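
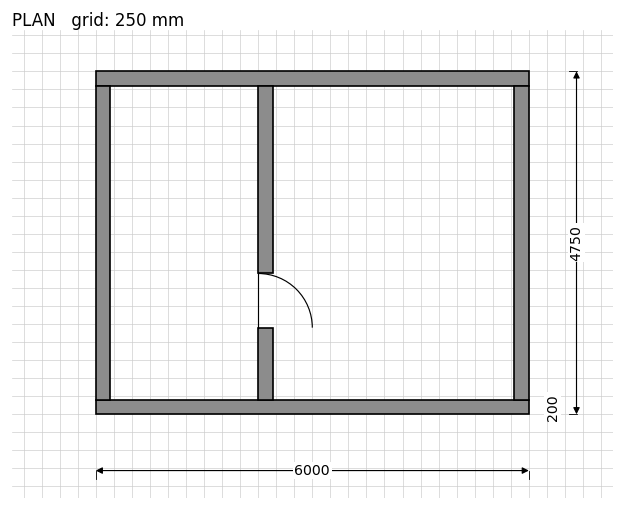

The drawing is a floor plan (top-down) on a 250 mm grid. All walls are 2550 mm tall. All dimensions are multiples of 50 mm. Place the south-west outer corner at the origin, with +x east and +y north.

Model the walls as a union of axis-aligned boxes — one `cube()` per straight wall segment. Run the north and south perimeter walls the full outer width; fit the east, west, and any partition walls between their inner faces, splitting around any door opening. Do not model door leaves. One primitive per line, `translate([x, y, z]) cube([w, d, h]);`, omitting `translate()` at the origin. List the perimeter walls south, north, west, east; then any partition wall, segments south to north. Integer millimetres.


cube([6000, 200, 2550]);
translate([0, 4550, 0]) cube([6000, 200, 2550]);
translate([0, 200, 0]) cube([200, 4350, 2550]);
translate([5800, 200, 0]) cube([200, 4350, 2550]);
translate([2250, 200, 0]) cube([200, 1000, 2550]);
translate([2250, 1950, 0]) cube([200, 2600, 2550]);


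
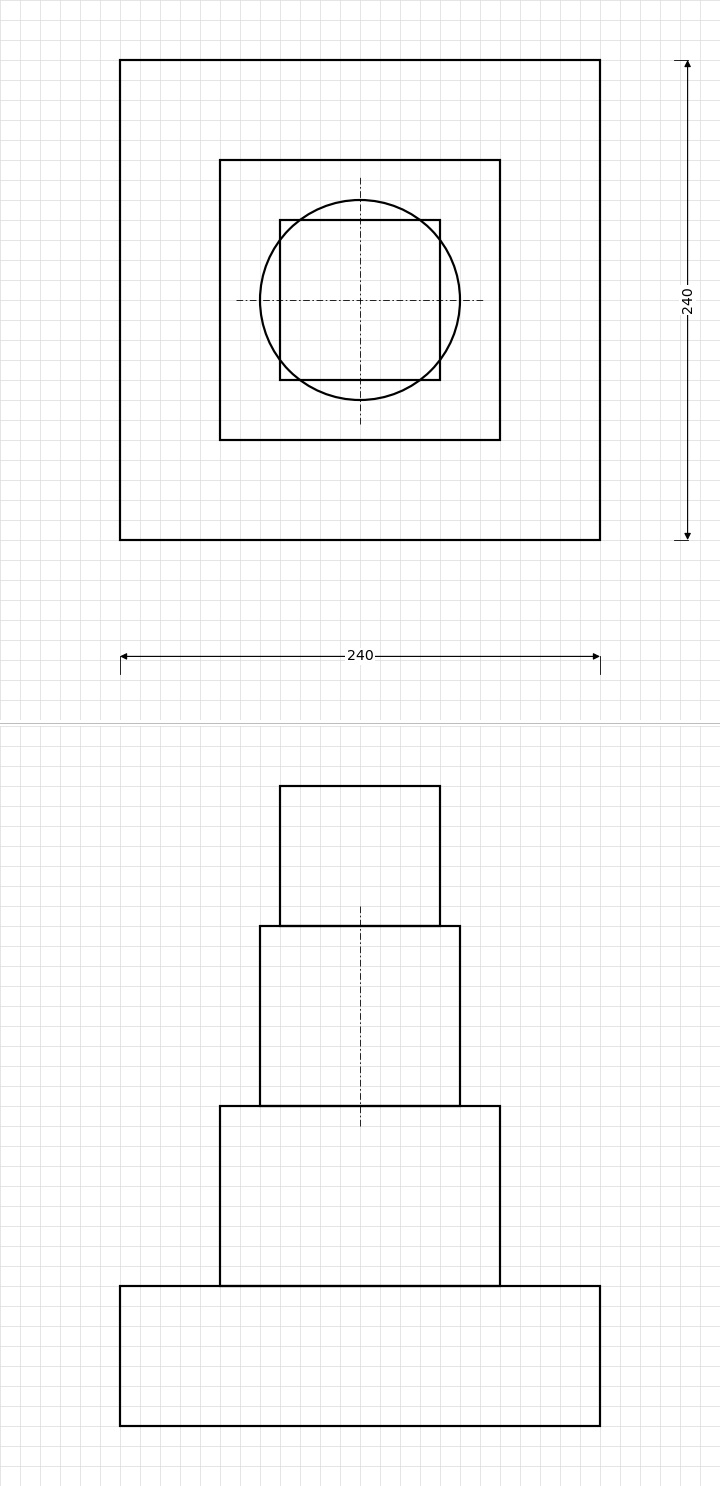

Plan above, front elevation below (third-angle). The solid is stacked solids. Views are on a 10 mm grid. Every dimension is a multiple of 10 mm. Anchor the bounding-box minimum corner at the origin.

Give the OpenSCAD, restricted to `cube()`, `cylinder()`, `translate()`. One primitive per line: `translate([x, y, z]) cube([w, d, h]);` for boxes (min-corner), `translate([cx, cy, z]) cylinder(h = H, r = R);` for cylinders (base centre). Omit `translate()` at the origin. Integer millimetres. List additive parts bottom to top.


cube([240, 240, 70]);
translate([50, 50, 70]) cube([140, 140, 90]);
translate([120, 120, 160]) cylinder(h = 90, r = 50);
translate([80, 80, 250]) cube([80, 80, 70]);


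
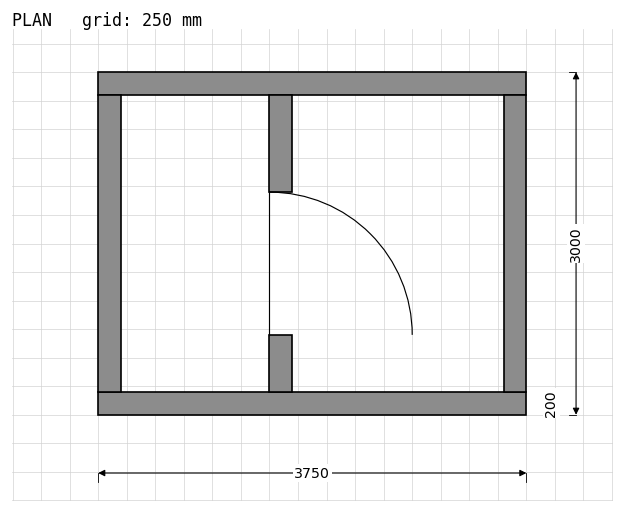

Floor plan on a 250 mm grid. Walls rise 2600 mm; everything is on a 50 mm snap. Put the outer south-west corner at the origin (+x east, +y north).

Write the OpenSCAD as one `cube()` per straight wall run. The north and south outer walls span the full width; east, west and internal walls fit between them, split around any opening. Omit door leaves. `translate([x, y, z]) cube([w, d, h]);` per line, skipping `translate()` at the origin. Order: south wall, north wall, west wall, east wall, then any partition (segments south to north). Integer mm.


cube([3750, 200, 2600]);
translate([0, 2800, 0]) cube([3750, 200, 2600]);
translate([0, 200, 0]) cube([200, 2600, 2600]);
translate([3550, 200, 0]) cube([200, 2600, 2600]);
translate([1500, 200, 0]) cube([200, 500, 2600]);
translate([1500, 1950, 0]) cube([200, 850, 2600]);


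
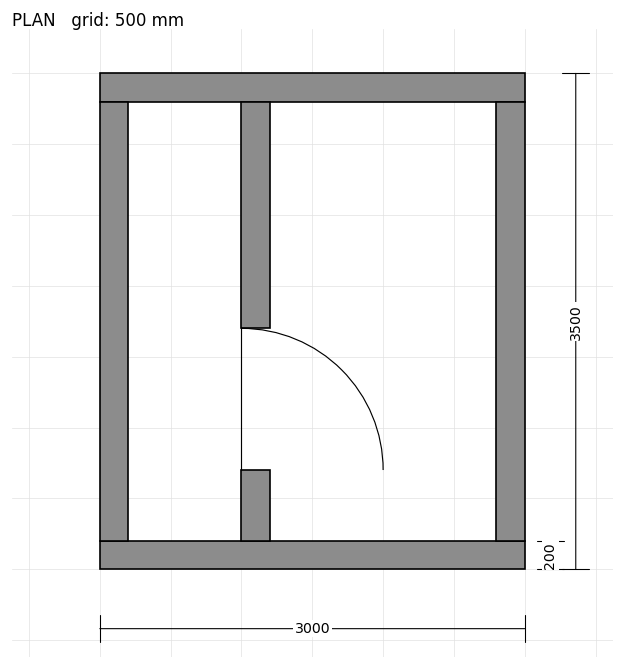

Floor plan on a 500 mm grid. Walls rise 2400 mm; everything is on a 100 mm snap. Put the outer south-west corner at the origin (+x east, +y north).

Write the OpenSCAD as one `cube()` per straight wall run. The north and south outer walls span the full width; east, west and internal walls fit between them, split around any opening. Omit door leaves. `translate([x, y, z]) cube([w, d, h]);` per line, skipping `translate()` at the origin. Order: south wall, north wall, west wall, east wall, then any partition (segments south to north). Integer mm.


cube([3000, 200, 2400]);
translate([0, 3300, 0]) cube([3000, 200, 2400]);
translate([0, 200, 0]) cube([200, 3100, 2400]);
translate([2800, 200, 0]) cube([200, 3100, 2400]);
translate([1000, 200, 0]) cube([200, 500, 2400]);
translate([1000, 1700, 0]) cube([200, 1600, 2400]);


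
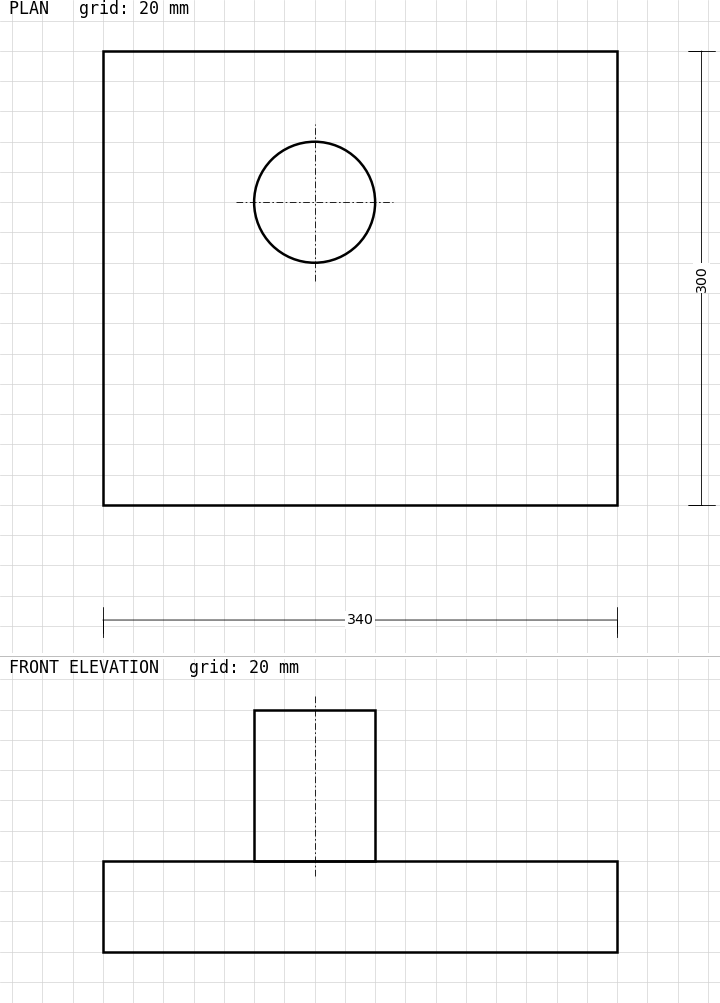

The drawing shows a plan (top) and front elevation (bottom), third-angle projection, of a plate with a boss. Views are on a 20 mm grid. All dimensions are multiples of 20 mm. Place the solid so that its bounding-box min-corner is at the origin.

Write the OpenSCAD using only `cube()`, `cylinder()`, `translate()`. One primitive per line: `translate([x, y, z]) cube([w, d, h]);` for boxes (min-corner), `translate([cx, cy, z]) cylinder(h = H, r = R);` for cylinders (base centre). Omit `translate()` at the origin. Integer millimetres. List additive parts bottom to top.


cube([340, 300, 60]);
translate([140, 200, 60]) cylinder(h = 100, r = 40);


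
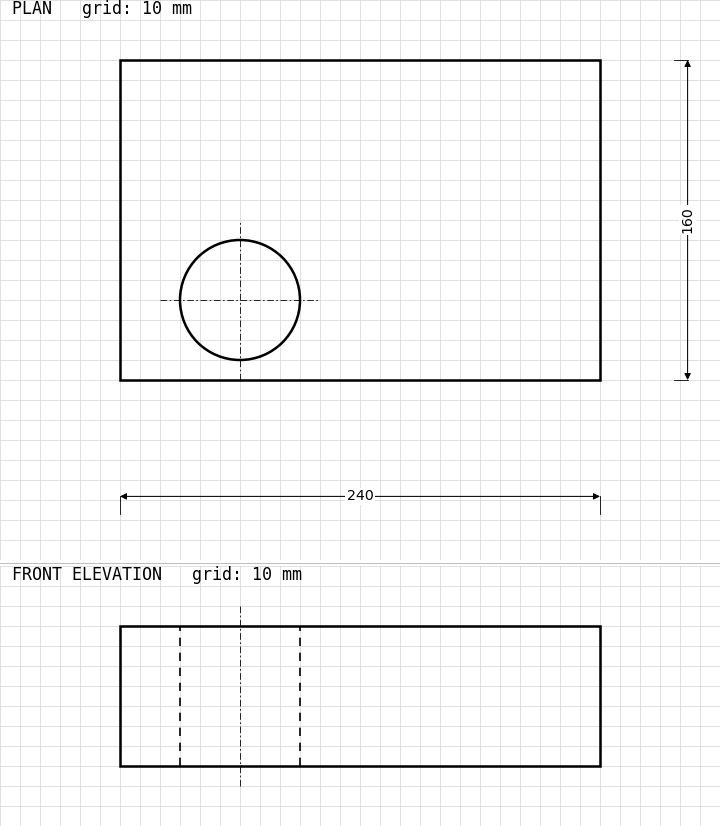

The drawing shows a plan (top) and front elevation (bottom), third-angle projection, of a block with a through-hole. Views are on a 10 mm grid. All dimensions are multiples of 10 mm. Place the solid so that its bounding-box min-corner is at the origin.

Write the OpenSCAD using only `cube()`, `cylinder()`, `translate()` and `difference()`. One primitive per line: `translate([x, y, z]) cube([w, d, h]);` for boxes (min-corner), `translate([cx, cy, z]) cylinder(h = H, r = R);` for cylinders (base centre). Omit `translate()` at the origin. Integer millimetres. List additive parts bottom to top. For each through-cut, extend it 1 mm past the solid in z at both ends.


difference() {
  cube([240, 160, 70]);
  translate([60, 40, -1]) cylinder(h = 72, r = 30);
}


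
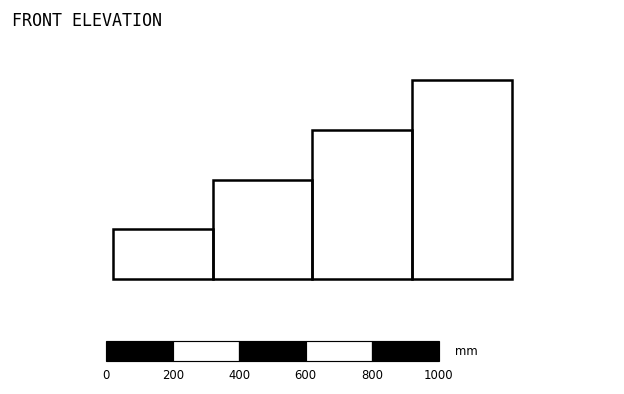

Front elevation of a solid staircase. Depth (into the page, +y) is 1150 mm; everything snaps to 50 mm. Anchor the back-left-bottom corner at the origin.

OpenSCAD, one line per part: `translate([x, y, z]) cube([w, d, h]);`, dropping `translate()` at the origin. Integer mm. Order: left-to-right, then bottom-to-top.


cube([300, 1150, 150]);
translate([300, 0, 0]) cube([300, 1150, 300]);
translate([600, 0, 0]) cube([300, 1150, 450]);
translate([900, 0, 0]) cube([300, 1150, 600]);


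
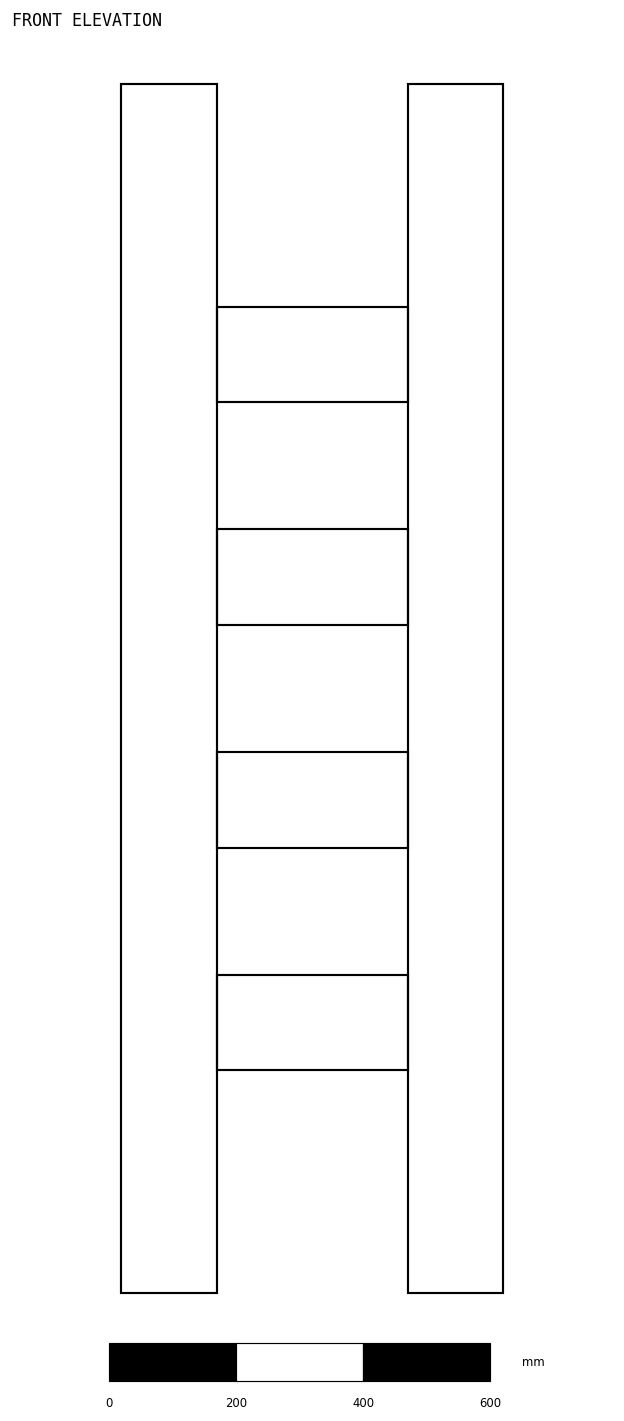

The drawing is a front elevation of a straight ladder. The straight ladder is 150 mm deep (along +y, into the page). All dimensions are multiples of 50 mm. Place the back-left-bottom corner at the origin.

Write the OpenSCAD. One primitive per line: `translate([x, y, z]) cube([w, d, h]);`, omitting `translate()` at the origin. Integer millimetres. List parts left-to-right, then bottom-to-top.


cube([150, 150, 1900]);
translate([150, 0, 350]) cube([300, 150, 150]);
translate([150, 0, 700]) cube([300, 150, 150]);
translate([150, 0, 1050]) cube([300, 150, 150]);
translate([150, 0, 1400]) cube([300, 150, 150]);
translate([450, 0, 0]) cube([150, 150, 1900]);


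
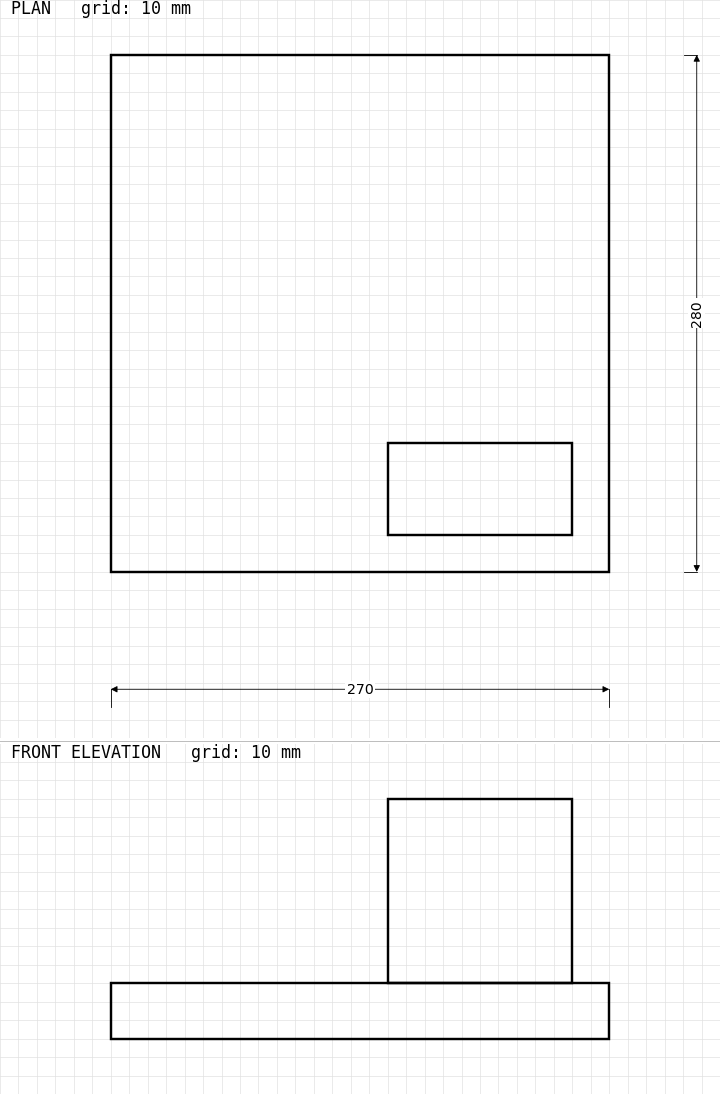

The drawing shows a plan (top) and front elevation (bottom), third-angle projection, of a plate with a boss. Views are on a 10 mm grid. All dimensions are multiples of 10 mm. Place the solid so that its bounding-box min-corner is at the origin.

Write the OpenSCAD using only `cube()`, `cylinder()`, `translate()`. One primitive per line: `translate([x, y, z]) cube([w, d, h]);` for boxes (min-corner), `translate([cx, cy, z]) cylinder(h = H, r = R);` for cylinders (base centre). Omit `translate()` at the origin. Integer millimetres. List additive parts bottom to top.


cube([270, 280, 30]);
translate([150, 20, 30]) cube([100, 50, 100]);


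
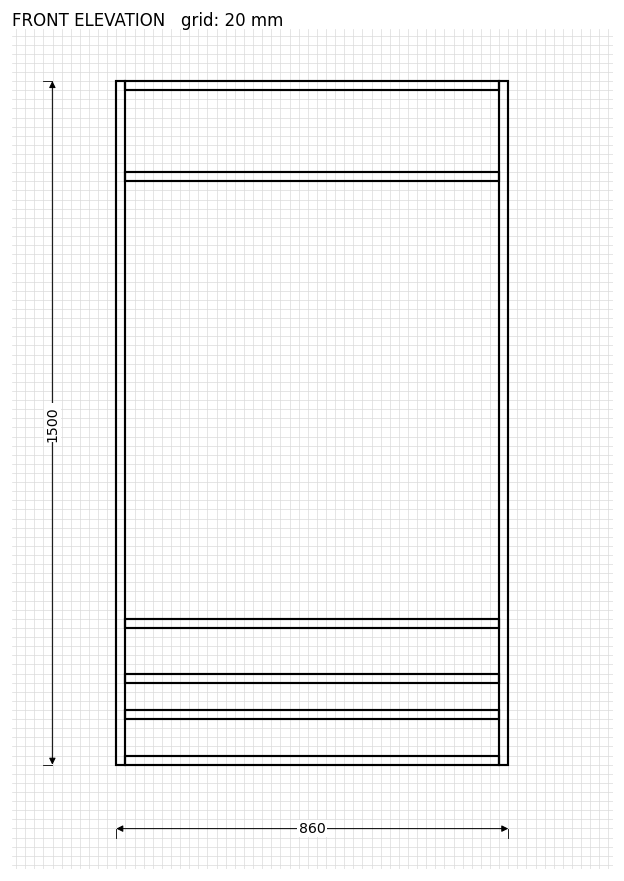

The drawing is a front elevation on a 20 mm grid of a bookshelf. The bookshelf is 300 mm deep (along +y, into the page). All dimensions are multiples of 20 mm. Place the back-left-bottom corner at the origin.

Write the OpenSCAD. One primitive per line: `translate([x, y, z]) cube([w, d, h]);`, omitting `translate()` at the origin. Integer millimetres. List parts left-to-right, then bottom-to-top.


cube([20, 300, 1500]);
translate([20, 0, 0]) cube([820, 300, 20]);
translate([20, 0, 100]) cube([820, 300, 20]);
translate([20, 0, 180]) cube([820, 300, 20]);
translate([20, 0, 300]) cube([820, 300, 20]);
translate([20, 0, 1280]) cube([820, 300, 20]);
translate([20, 0, 1480]) cube([820, 300, 20]);
translate([840, 0, 0]) cube([20, 300, 1500]);


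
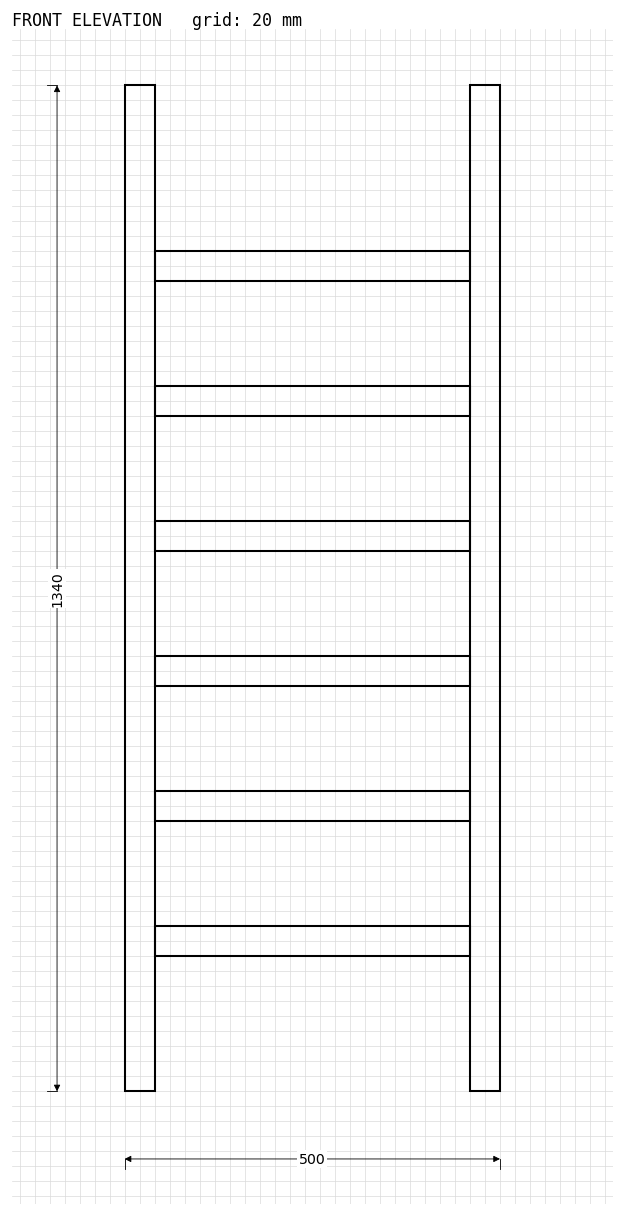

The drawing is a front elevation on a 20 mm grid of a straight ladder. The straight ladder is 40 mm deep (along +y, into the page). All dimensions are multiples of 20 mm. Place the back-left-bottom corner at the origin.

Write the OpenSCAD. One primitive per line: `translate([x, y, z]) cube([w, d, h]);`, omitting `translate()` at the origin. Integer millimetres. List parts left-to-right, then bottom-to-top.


cube([40, 40, 1340]);
translate([40, 0, 180]) cube([420, 40, 40]);
translate([40, 0, 360]) cube([420, 40, 40]);
translate([40, 0, 540]) cube([420, 40, 40]);
translate([40, 0, 720]) cube([420, 40, 40]);
translate([40, 0, 900]) cube([420, 40, 40]);
translate([40, 0, 1080]) cube([420, 40, 40]);
translate([460, 0, 0]) cube([40, 40, 1340]);


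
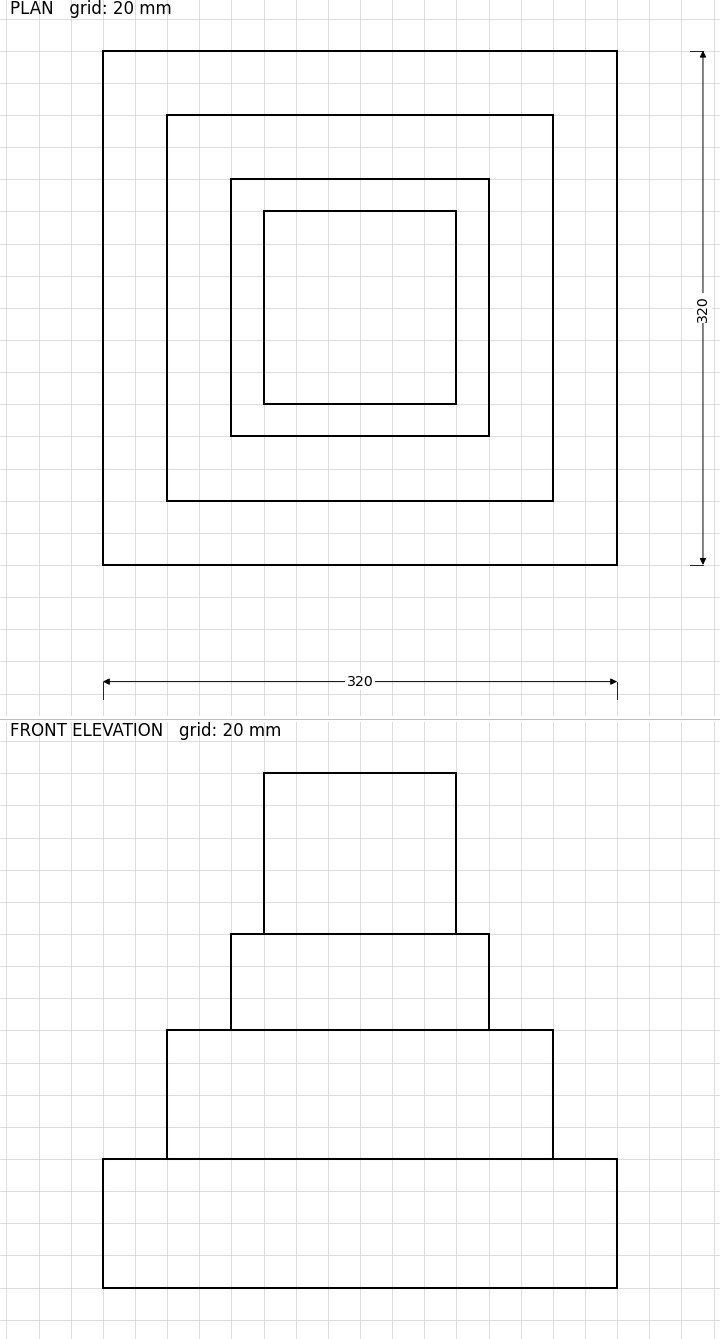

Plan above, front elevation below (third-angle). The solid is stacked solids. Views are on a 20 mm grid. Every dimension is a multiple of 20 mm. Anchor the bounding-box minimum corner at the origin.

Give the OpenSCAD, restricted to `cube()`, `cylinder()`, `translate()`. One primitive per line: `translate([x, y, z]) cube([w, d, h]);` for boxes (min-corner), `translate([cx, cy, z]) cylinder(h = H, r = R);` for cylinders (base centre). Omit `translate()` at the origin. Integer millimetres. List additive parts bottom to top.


cube([320, 320, 80]);
translate([40, 40, 80]) cube([240, 240, 80]);
translate([80, 80, 160]) cube([160, 160, 60]);
translate([100, 100, 220]) cube([120, 120, 100]);


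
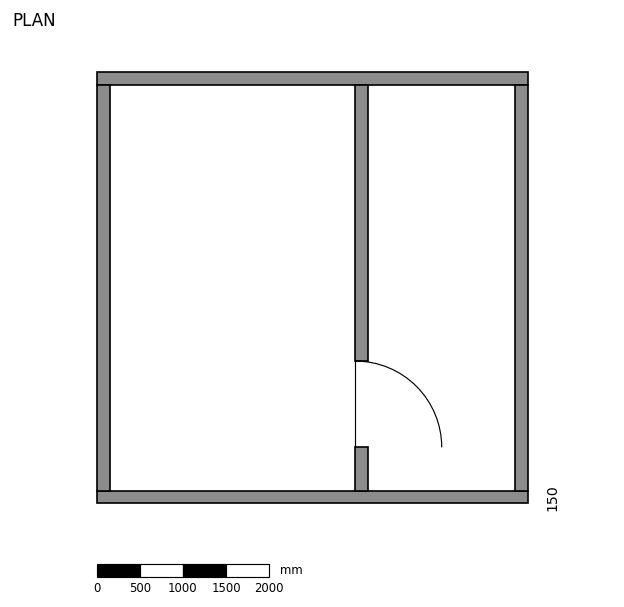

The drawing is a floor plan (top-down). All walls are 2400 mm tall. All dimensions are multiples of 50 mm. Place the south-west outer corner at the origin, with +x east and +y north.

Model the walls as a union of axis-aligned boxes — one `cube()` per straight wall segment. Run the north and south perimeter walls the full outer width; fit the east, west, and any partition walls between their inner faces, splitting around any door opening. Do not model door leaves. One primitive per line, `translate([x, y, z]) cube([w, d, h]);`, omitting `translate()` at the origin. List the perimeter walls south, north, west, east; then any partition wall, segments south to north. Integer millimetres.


cube([5000, 150, 2400]);
translate([0, 4850, 0]) cube([5000, 150, 2400]);
translate([0, 150, 0]) cube([150, 4700, 2400]);
translate([4850, 150, 0]) cube([150, 4700, 2400]);
translate([3000, 150, 0]) cube([150, 500, 2400]);
translate([3000, 1650, 0]) cube([150, 3200, 2400]);


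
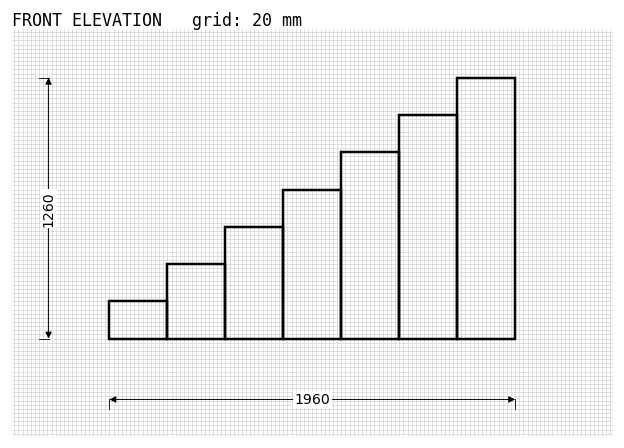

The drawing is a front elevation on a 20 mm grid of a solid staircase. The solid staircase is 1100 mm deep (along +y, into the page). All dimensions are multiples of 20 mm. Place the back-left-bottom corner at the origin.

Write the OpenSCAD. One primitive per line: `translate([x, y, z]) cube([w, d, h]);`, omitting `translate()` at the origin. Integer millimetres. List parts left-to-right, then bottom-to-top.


cube([280, 1100, 180]);
translate([280, 0, 0]) cube([280, 1100, 360]);
translate([560, 0, 0]) cube([280, 1100, 540]);
translate([840, 0, 0]) cube([280, 1100, 720]);
translate([1120, 0, 0]) cube([280, 1100, 900]);
translate([1400, 0, 0]) cube([280, 1100, 1080]);
translate([1680, 0, 0]) cube([280, 1100, 1260]);


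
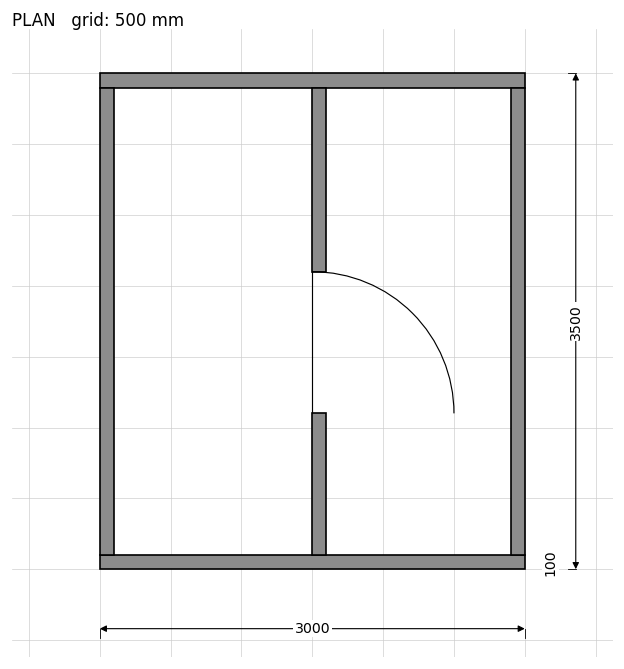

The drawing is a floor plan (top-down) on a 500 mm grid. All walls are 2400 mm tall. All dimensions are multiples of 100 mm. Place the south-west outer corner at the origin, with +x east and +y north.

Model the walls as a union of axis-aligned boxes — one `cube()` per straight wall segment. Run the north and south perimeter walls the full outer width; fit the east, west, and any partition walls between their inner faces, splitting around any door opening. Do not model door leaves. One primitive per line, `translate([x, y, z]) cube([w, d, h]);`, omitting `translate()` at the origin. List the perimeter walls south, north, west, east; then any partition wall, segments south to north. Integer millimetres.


cube([3000, 100, 2400]);
translate([0, 3400, 0]) cube([3000, 100, 2400]);
translate([0, 100, 0]) cube([100, 3300, 2400]);
translate([2900, 100, 0]) cube([100, 3300, 2400]);
translate([1500, 100, 0]) cube([100, 1000, 2400]);
translate([1500, 2100, 0]) cube([100, 1300, 2400]);


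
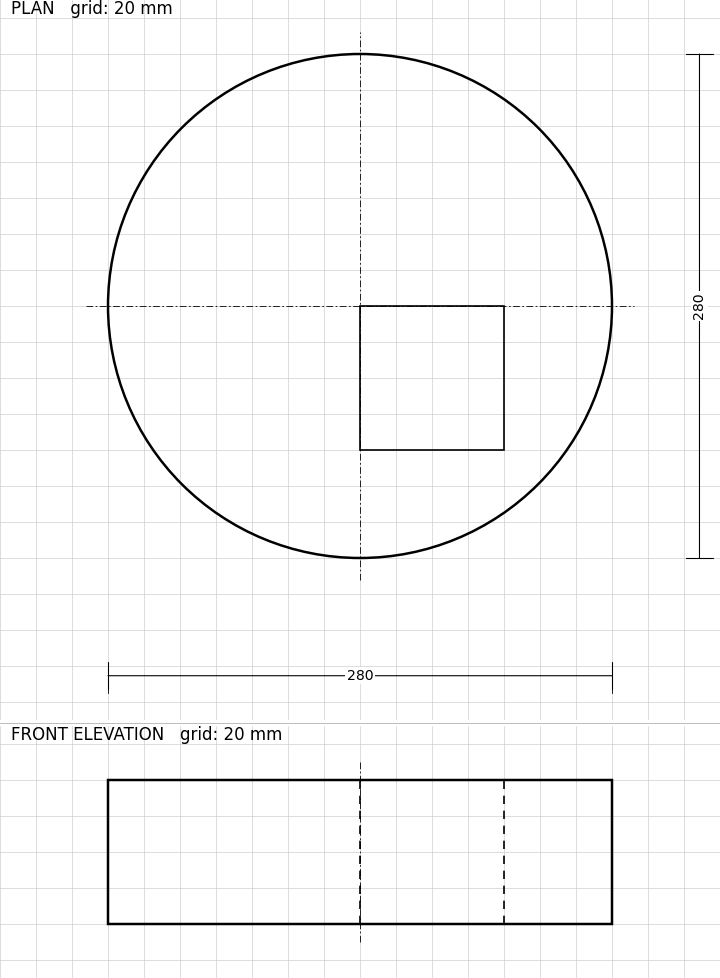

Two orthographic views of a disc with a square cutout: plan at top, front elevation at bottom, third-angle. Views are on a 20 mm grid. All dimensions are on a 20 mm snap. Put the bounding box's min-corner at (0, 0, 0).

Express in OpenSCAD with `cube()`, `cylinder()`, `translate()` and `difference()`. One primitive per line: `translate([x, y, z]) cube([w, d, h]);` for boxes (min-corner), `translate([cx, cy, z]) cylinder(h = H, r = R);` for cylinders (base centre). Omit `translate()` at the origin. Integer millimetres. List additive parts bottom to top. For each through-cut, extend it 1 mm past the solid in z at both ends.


difference() {
  translate([140, 140, 0]) cylinder(h = 80, r = 140);
  translate([140, 60, -1]) cube([80, 80, 82]);
}


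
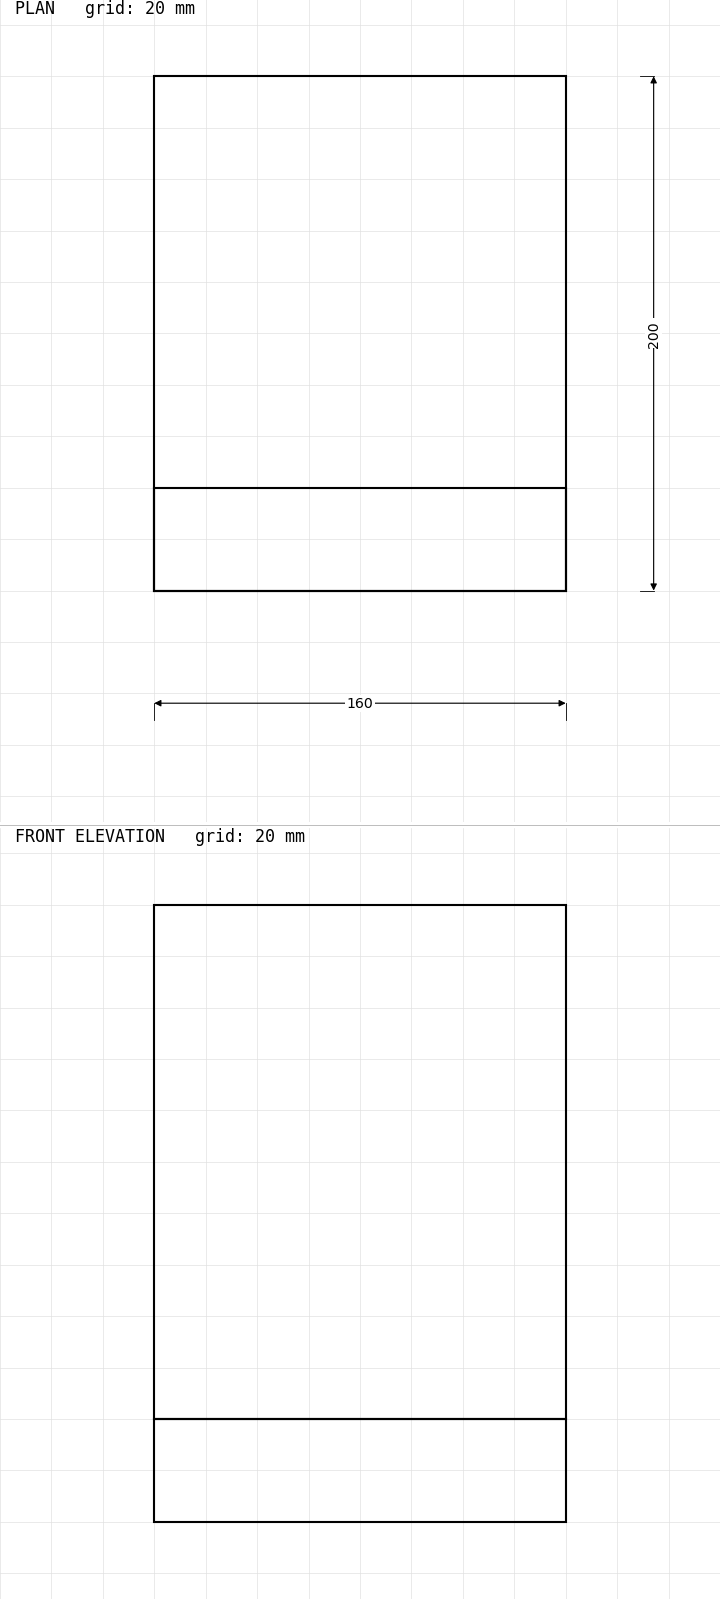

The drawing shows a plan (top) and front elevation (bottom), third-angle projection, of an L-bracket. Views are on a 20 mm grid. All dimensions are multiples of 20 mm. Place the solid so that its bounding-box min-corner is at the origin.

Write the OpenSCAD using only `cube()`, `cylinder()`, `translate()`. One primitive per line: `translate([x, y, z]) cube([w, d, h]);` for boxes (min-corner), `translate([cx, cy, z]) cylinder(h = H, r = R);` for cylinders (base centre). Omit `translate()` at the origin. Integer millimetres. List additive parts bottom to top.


cube([160, 200, 40]);
translate([0, 0, 40]) cube([160, 40, 200]);


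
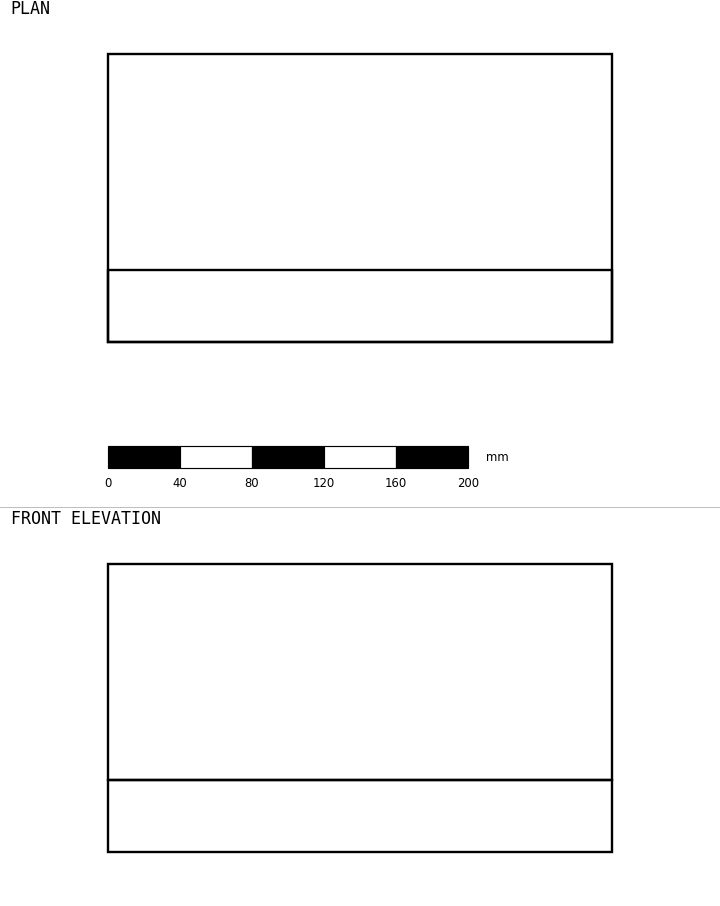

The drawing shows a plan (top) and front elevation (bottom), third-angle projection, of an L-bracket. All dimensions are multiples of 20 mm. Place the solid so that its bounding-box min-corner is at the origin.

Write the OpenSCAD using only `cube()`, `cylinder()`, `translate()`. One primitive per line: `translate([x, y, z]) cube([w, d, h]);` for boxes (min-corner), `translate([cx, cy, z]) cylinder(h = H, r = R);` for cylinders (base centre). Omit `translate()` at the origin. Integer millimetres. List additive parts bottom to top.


cube([280, 160, 40]);
translate([0, 0, 40]) cube([280, 40, 120]);


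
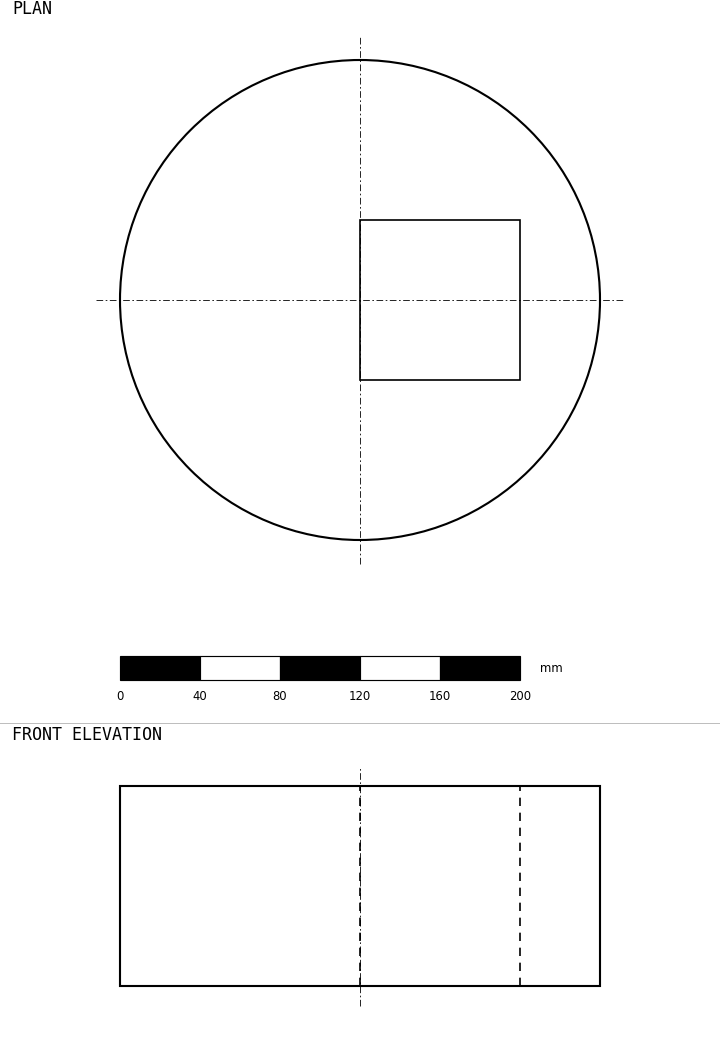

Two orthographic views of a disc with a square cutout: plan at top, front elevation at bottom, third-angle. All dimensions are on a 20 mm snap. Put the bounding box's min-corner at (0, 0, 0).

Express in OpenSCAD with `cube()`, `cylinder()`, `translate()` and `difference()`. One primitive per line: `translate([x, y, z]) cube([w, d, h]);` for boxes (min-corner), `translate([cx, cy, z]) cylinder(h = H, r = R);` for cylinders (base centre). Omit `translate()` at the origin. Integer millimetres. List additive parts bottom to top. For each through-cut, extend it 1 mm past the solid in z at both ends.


difference() {
  translate([120, 120, 0]) cylinder(h = 100, r = 120);
  translate([120, 80, -1]) cube([80, 80, 102]);
}


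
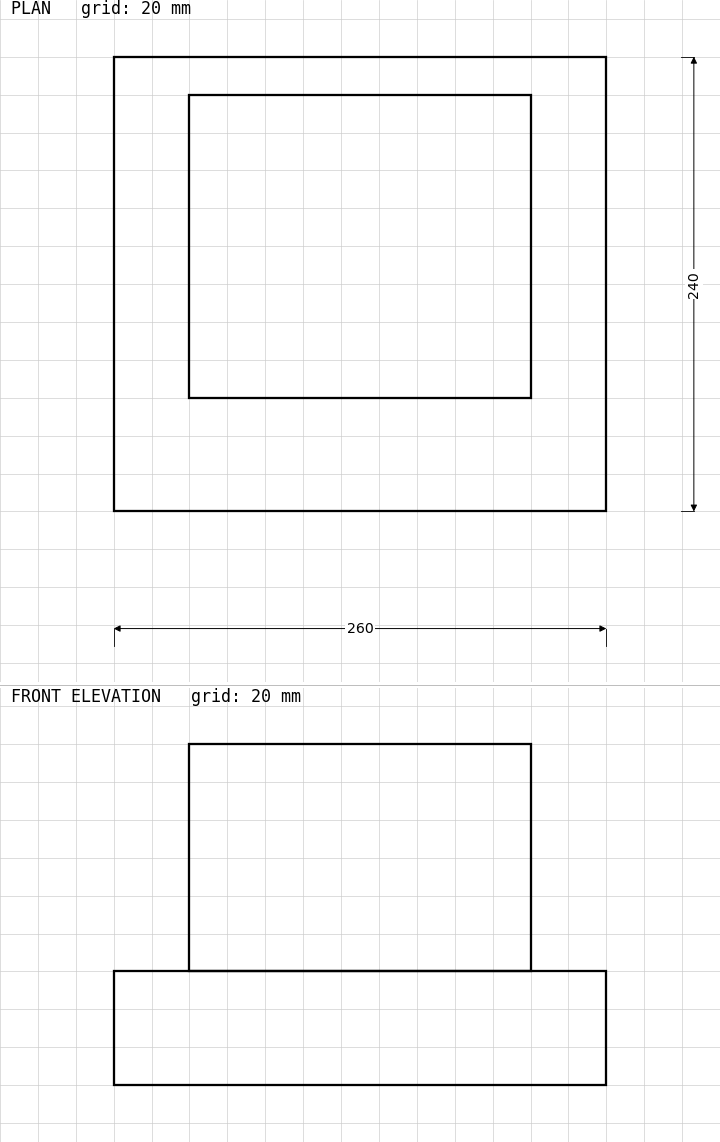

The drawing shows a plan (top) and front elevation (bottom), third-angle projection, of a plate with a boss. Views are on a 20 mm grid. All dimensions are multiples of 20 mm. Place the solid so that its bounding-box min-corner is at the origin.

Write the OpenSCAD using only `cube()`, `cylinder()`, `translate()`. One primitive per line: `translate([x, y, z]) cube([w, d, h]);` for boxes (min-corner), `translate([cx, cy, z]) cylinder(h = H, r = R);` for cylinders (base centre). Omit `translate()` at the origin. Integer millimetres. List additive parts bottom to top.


cube([260, 240, 60]);
translate([40, 60, 60]) cube([180, 160, 120]);


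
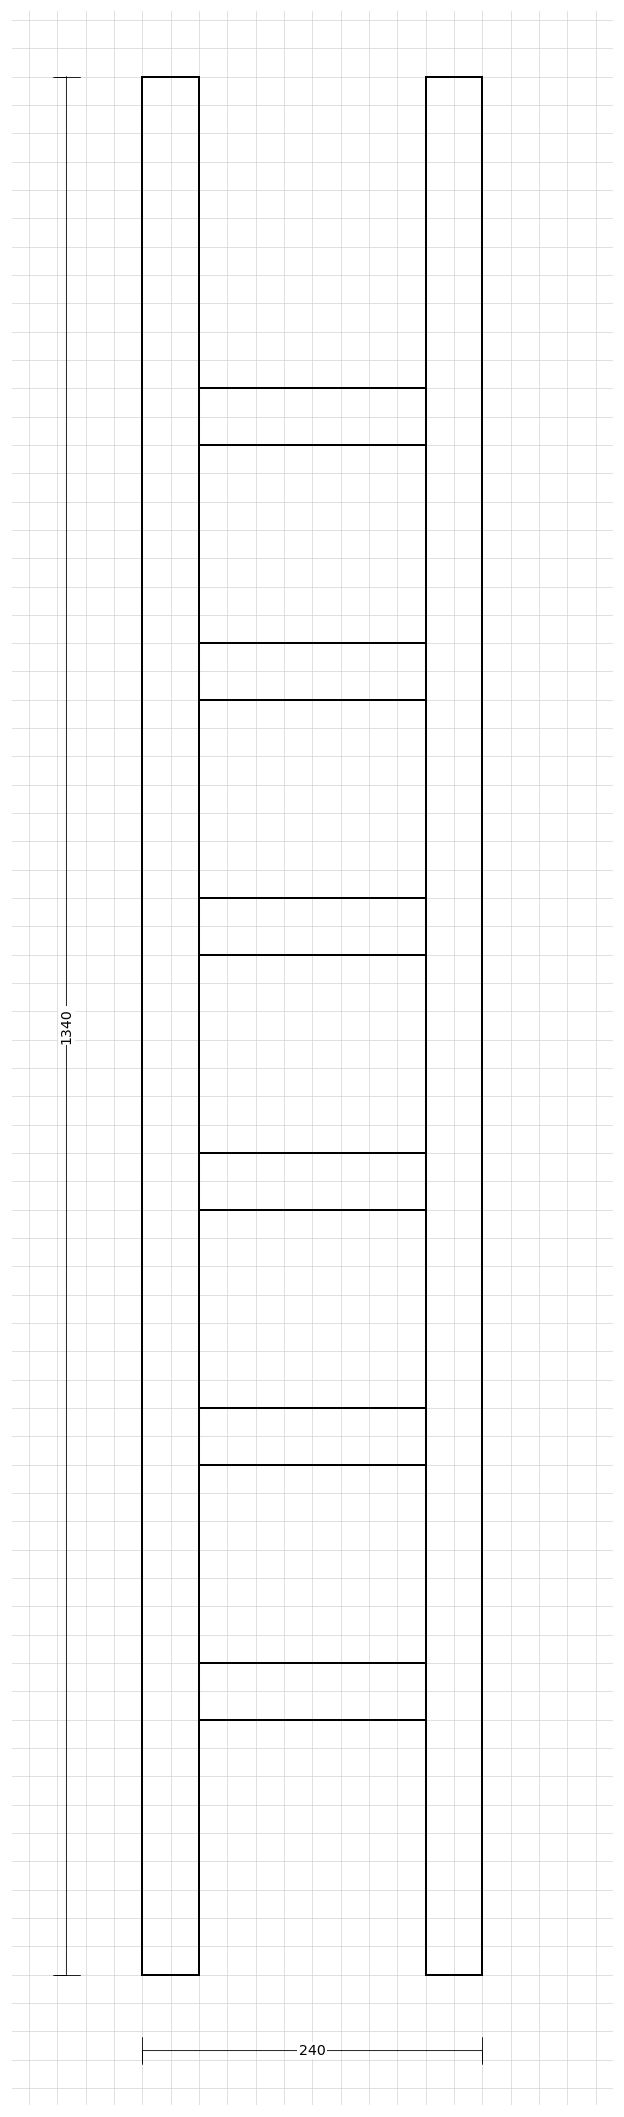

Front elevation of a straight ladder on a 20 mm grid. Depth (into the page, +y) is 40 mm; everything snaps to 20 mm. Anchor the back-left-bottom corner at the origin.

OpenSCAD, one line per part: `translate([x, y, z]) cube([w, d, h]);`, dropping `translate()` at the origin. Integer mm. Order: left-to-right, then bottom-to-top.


cube([40, 40, 1340]);
translate([40, 0, 180]) cube([160, 40, 40]);
translate([40, 0, 360]) cube([160, 40, 40]);
translate([40, 0, 540]) cube([160, 40, 40]);
translate([40, 0, 720]) cube([160, 40, 40]);
translate([40, 0, 900]) cube([160, 40, 40]);
translate([40, 0, 1080]) cube([160, 40, 40]);
translate([200, 0, 0]) cube([40, 40, 1340]);


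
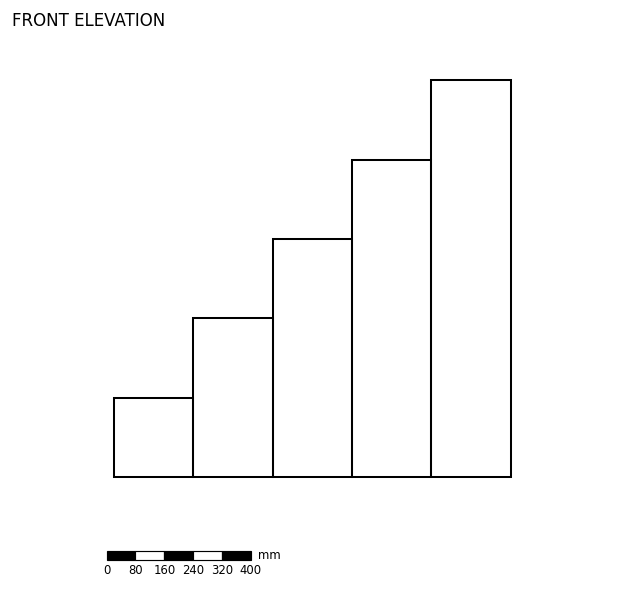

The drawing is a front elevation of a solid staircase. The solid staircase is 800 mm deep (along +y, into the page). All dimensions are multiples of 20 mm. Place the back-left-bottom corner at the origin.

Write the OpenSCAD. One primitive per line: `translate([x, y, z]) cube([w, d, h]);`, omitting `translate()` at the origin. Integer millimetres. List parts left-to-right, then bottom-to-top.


cube([220, 800, 220]);
translate([220, 0, 0]) cube([220, 800, 440]);
translate([440, 0, 0]) cube([220, 800, 660]);
translate([660, 0, 0]) cube([220, 800, 880]);
translate([880, 0, 0]) cube([220, 800, 1100]);


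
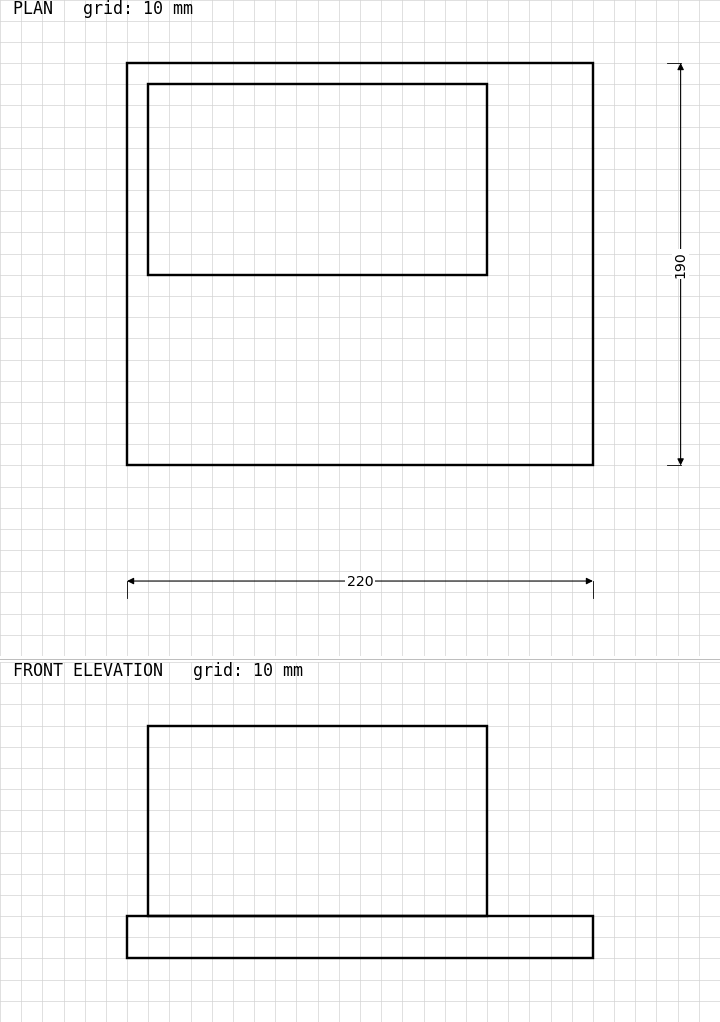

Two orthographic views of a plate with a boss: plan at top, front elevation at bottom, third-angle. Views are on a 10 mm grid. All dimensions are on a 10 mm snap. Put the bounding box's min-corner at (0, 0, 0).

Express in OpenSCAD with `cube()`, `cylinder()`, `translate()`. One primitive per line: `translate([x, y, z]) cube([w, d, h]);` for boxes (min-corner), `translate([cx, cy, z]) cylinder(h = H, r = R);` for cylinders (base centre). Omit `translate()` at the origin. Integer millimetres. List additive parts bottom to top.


cube([220, 190, 20]);
translate([10, 90, 20]) cube([160, 90, 90]);


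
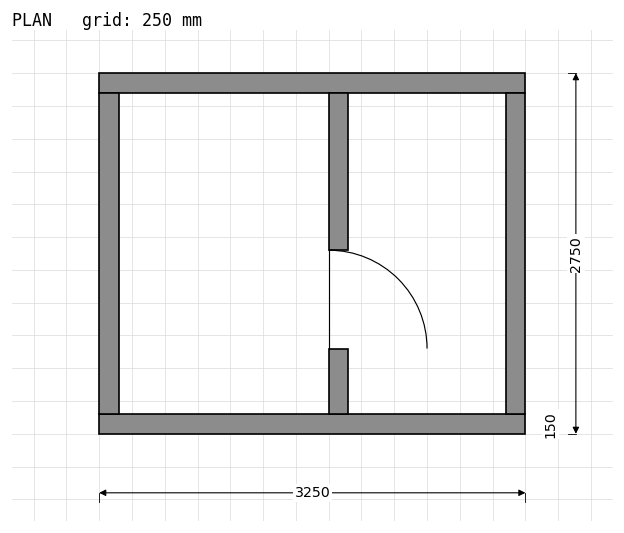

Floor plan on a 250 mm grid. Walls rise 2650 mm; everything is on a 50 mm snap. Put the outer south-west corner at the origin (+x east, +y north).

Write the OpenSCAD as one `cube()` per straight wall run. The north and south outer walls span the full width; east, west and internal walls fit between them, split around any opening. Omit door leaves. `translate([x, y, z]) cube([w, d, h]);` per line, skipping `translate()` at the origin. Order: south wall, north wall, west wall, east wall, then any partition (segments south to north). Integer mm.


cube([3250, 150, 2650]);
translate([0, 2600, 0]) cube([3250, 150, 2650]);
translate([0, 150, 0]) cube([150, 2450, 2650]);
translate([3100, 150, 0]) cube([150, 2450, 2650]);
translate([1750, 150, 0]) cube([150, 500, 2650]);
translate([1750, 1400, 0]) cube([150, 1200, 2650]);


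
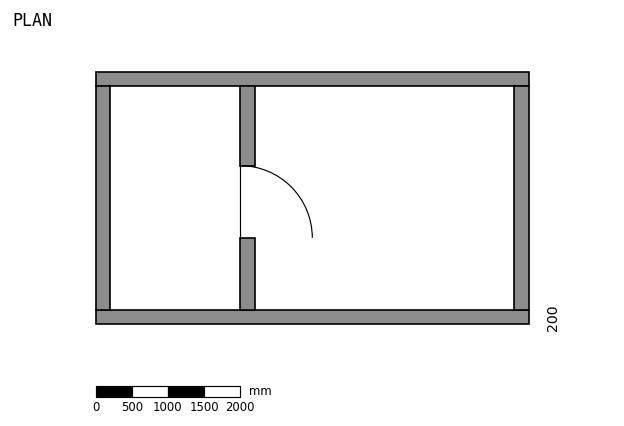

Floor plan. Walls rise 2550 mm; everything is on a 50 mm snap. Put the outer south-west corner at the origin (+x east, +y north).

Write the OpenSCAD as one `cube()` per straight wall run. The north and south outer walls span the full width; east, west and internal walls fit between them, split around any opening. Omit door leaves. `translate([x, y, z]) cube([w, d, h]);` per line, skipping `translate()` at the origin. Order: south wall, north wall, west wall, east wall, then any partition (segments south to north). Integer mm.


cube([6000, 200, 2550]);
translate([0, 3300, 0]) cube([6000, 200, 2550]);
translate([0, 200, 0]) cube([200, 3100, 2550]);
translate([5800, 200, 0]) cube([200, 3100, 2550]);
translate([2000, 200, 0]) cube([200, 1000, 2550]);
translate([2000, 2200, 0]) cube([200, 1100, 2550]);


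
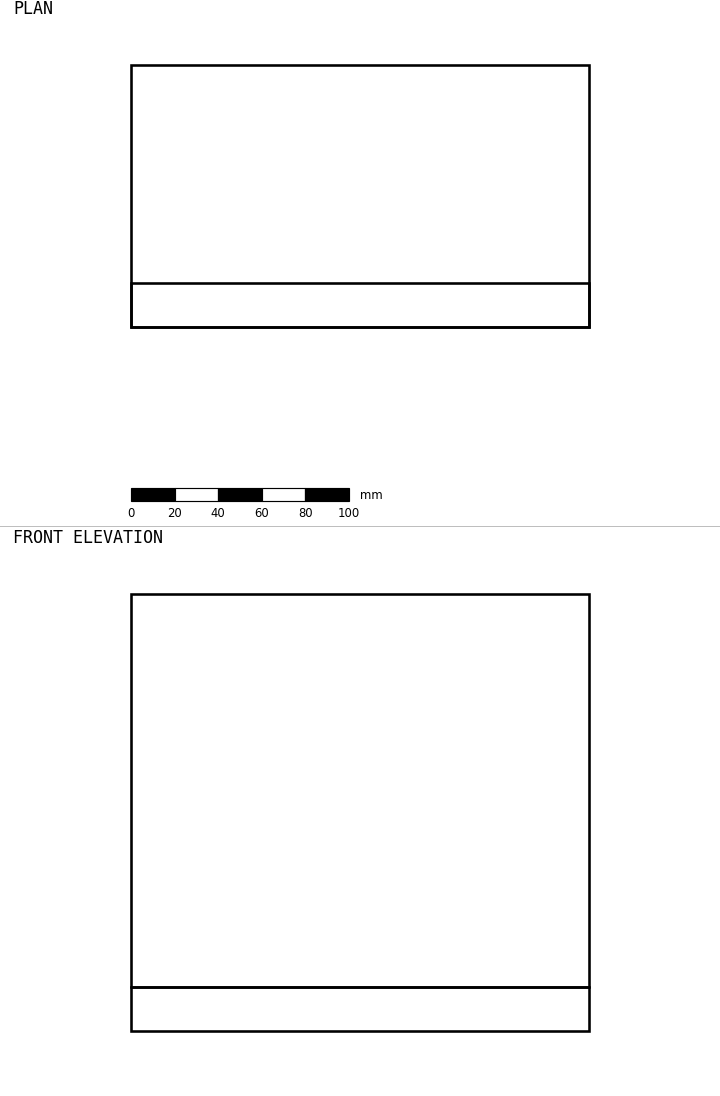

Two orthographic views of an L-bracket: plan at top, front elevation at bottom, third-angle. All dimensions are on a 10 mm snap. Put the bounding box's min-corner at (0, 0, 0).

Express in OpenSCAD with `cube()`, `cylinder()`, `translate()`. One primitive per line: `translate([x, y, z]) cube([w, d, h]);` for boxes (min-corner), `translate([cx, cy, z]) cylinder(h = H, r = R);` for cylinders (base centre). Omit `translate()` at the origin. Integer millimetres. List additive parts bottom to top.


cube([210, 120, 20]);
translate([0, 0, 20]) cube([210, 20, 180]);


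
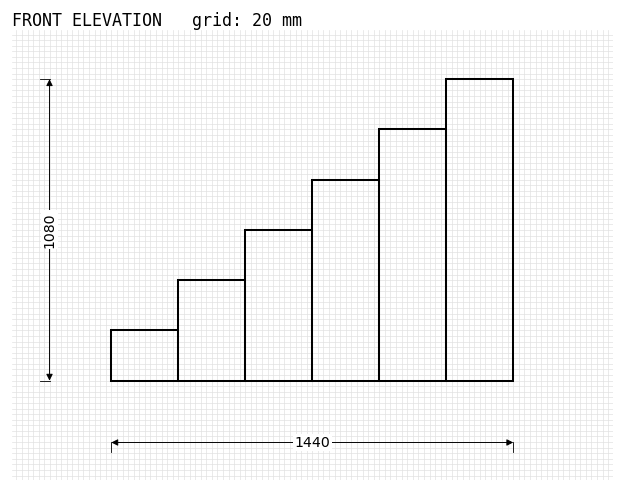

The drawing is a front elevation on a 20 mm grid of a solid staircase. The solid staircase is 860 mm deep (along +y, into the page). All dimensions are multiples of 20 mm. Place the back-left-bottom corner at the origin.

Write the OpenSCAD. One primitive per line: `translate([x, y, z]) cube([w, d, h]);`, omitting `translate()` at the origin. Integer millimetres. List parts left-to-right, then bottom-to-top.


cube([240, 860, 180]);
translate([240, 0, 0]) cube([240, 860, 360]);
translate([480, 0, 0]) cube([240, 860, 540]);
translate([720, 0, 0]) cube([240, 860, 720]);
translate([960, 0, 0]) cube([240, 860, 900]);
translate([1200, 0, 0]) cube([240, 860, 1080]);


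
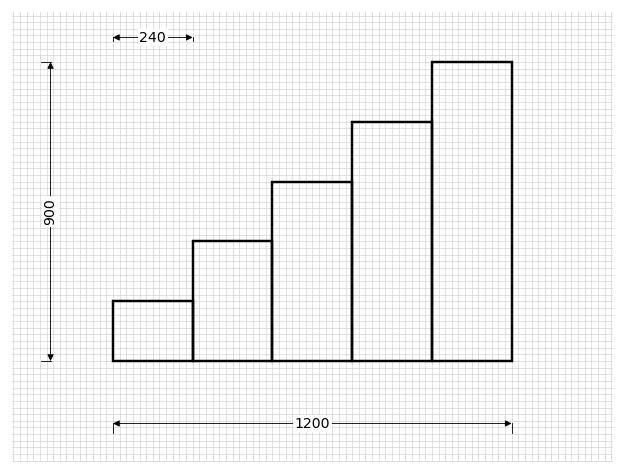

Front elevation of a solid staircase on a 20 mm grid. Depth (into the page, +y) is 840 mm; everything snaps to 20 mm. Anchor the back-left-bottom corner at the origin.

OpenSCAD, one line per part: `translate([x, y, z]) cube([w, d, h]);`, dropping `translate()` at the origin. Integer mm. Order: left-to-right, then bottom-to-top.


cube([240, 840, 180]);
translate([240, 0, 0]) cube([240, 840, 360]);
translate([480, 0, 0]) cube([240, 840, 540]);
translate([720, 0, 0]) cube([240, 840, 720]);
translate([960, 0, 0]) cube([240, 840, 900]);


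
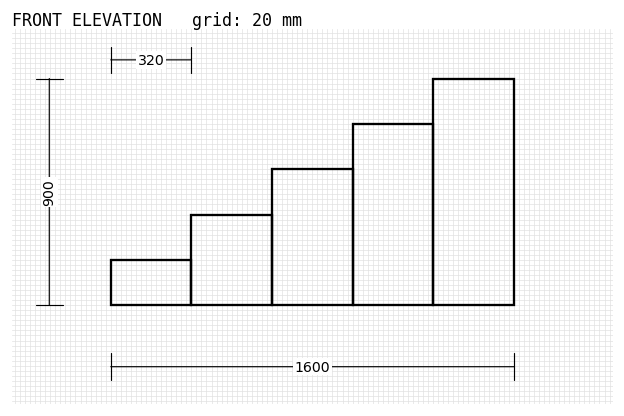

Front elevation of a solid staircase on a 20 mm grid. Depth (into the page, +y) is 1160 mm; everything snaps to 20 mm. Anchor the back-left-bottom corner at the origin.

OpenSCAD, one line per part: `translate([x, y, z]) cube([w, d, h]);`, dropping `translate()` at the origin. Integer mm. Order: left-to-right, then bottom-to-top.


cube([320, 1160, 180]);
translate([320, 0, 0]) cube([320, 1160, 360]);
translate([640, 0, 0]) cube([320, 1160, 540]);
translate([960, 0, 0]) cube([320, 1160, 720]);
translate([1280, 0, 0]) cube([320, 1160, 900]);


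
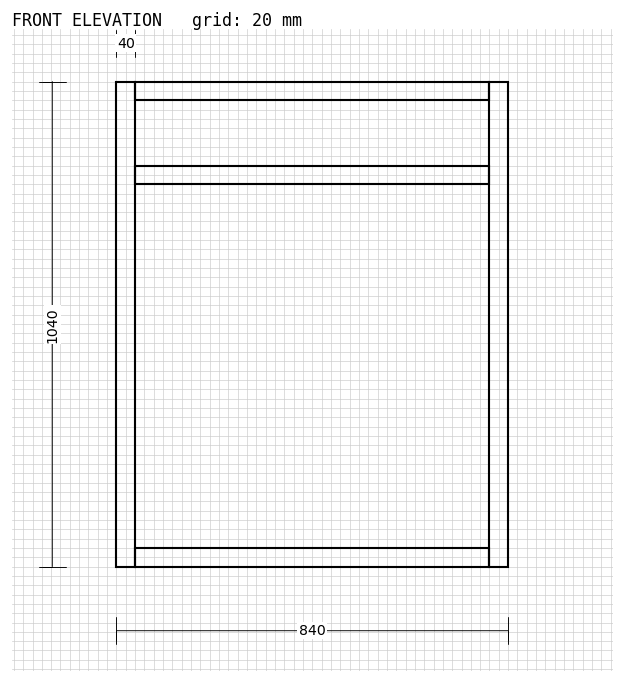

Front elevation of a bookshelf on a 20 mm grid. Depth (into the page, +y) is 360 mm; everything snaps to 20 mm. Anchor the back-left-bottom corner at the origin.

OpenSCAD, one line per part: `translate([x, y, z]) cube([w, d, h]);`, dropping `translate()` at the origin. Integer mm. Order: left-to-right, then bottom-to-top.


cube([40, 360, 1040]);
translate([40, 0, 0]) cube([760, 360, 40]);
translate([40, 0, 820]) cube([760, 360, 40]);
translate([40, 0, 1000]) cube([760, 360, 40]);
translate([800, 0, 0]) cube([40, 360, 1040]);


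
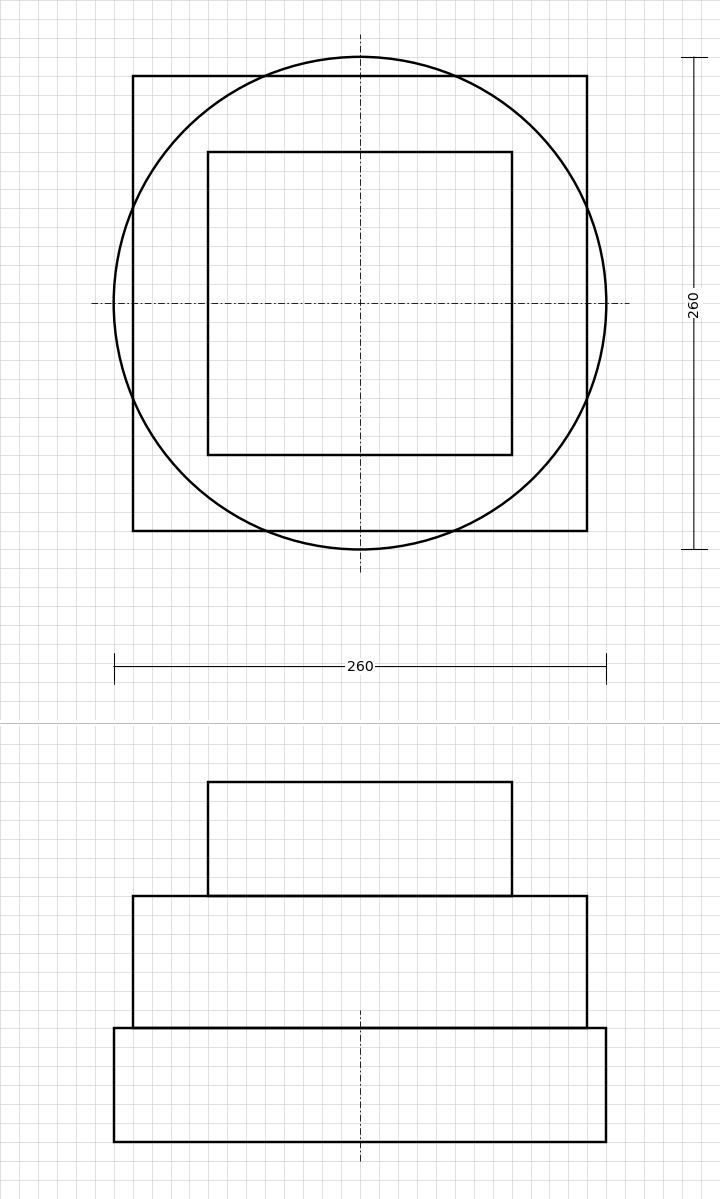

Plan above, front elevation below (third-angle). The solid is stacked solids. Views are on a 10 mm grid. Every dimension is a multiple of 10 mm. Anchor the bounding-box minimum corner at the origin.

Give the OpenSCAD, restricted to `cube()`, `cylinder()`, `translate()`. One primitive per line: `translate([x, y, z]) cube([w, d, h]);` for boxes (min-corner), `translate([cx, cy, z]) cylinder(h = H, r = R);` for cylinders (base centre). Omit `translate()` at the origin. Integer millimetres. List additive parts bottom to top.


translate([130, 130, 0]) cylinder(h = 60, r = 130);
translate([10, 10, 60]) cube([240, 240, 70]);
translate([50, 50, 130]) cube([160, 160, 60]);


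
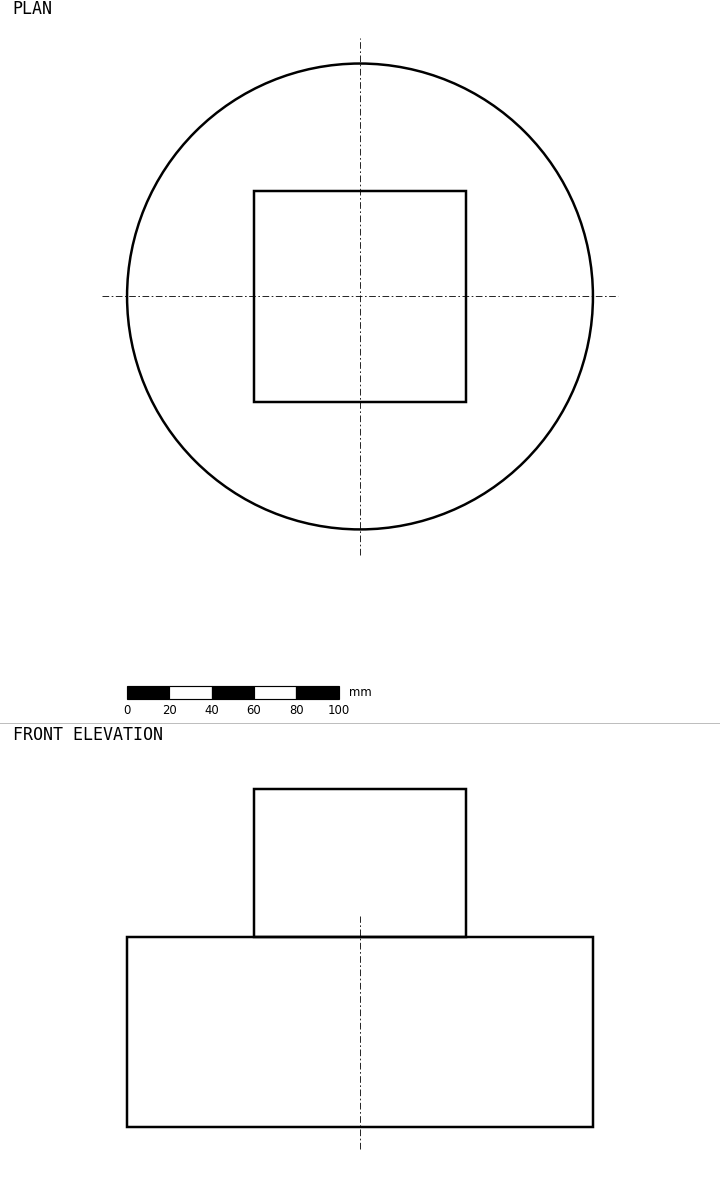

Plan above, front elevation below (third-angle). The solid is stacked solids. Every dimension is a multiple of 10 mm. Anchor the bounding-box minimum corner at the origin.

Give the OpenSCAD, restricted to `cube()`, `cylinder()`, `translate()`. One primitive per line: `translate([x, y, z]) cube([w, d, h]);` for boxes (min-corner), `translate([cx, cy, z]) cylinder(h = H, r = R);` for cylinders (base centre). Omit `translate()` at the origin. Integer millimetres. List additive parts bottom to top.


translate([110, 110, 0]) cylinder(h = 90, r = 110);
translate([60, 60, 90]) cube([100, 100, 70]);


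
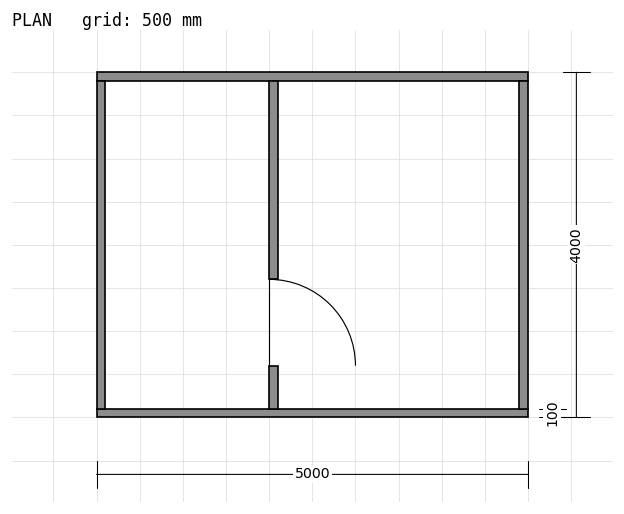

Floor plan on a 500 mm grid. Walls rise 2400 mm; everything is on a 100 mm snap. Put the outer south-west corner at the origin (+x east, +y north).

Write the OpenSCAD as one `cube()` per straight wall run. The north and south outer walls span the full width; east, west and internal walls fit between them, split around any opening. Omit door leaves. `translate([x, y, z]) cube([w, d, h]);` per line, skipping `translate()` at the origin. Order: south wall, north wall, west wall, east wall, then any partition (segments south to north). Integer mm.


cube([5000, 100, 2400]);
translate([0, 3900, 0]) cube([5000, 100, 2400]);
translate([0, 100, 0]) cube([100, 3800, 2400]);
translate([4900, 100, 0]) cube([100, 3800, 2400]);
translate([2000, 100, 0]) cube([100, 500, 2400]);
translate([2000, 1600, 0]) cube([100, 2300, 2400]);


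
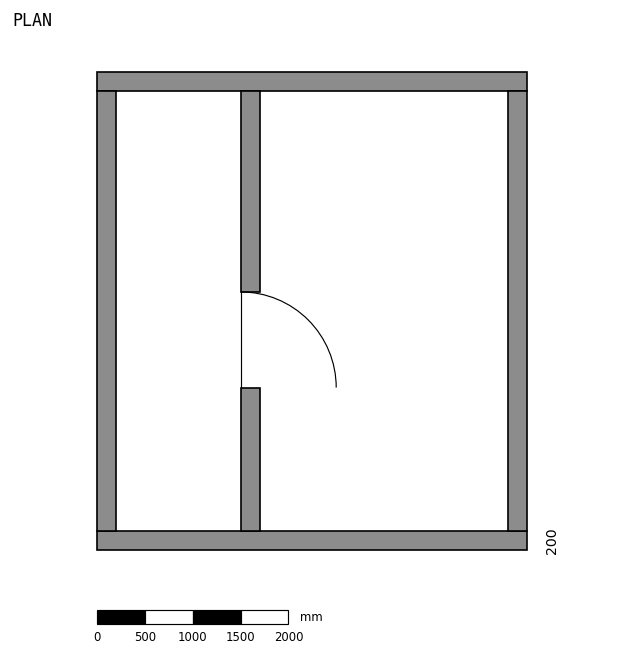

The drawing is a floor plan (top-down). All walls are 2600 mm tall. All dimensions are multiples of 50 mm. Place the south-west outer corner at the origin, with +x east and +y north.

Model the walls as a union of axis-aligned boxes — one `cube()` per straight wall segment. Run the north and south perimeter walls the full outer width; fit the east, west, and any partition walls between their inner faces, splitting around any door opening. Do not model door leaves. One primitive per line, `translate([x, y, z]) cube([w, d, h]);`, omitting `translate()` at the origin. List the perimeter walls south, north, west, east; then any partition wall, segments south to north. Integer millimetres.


cube([4500, 200, 2600]);
translate([0, 4800, 0]) cube([4500, 200, 2600]);
translate([0, 200, 0]) cube([200, 4600, 2600]);
translate([4300, 200, 0]) cube([200, 4600, 2600]);
translate([1500, 200, 0]) cube([200, 1500, 2600]);
translate([1500, 2700, 0]) cube([200, 2100, 2600]);


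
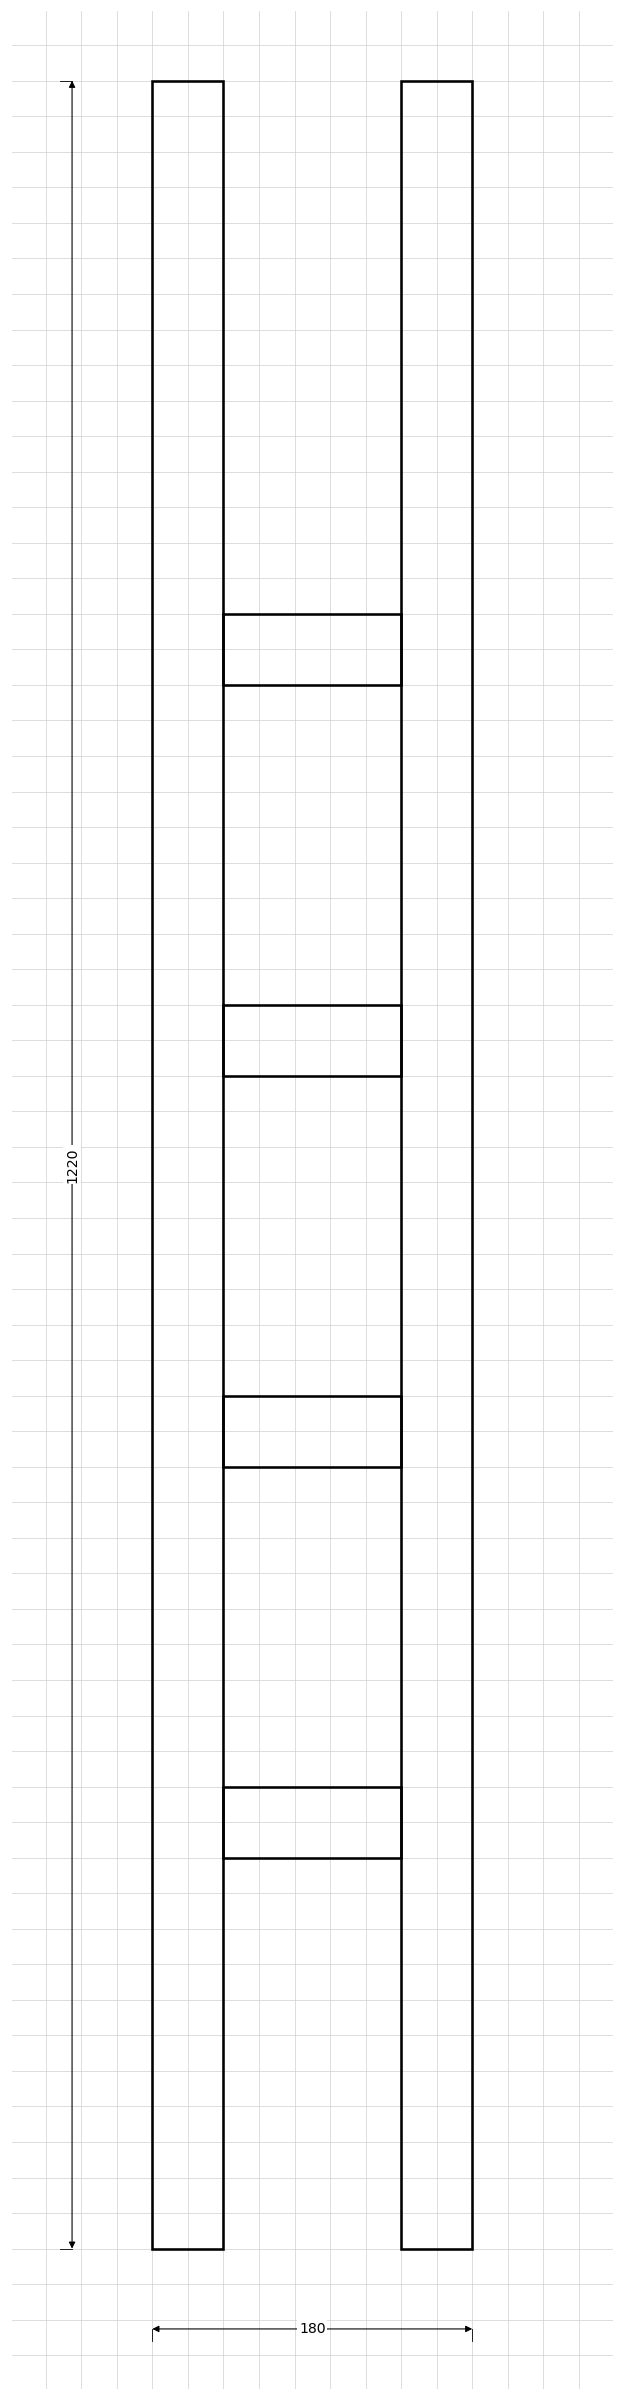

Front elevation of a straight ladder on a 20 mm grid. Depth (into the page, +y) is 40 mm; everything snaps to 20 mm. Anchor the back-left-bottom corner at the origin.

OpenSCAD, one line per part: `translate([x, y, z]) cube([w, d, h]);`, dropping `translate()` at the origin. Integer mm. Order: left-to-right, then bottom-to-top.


cube([40, 40, 1220]);
translate([40, 0, 220]) cube([100, 40, 40]);
translate([40, 0, 440]) cube([100, 40, 40]);
translate([40, 0, 660]) cube([100, 40, 40]);
translate([40, 0, 880]) cube([100, 40, 40]);
translate([140, 0, 0]) cube([40, 40, 1220]);
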